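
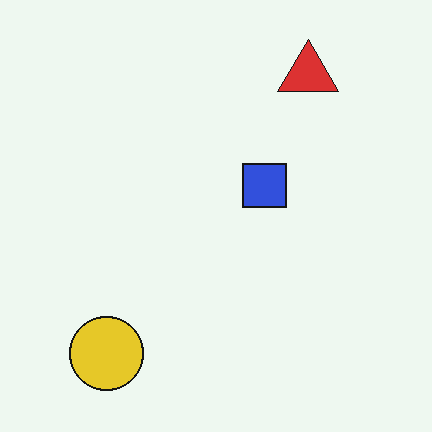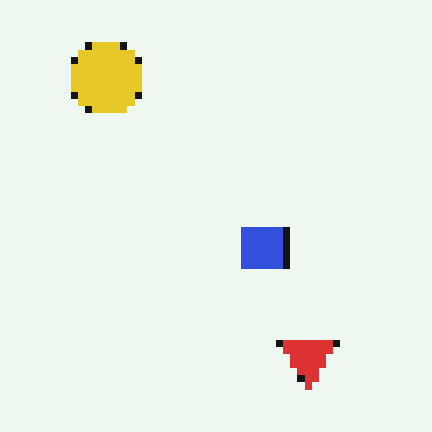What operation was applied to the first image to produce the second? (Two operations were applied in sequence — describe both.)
The second image is the first flipped vertically (top ↔ bottom), then moderately pixelated.

The red triangle is in the top-right of the first image and the bottom-right of the second — shapes on opposite sides of the horizontal midline have swapped in a mirror flip. Shapes are reduced to large square blocks; fine edges and outlines are lost — a downscale-then-upscale (mosaic) effect.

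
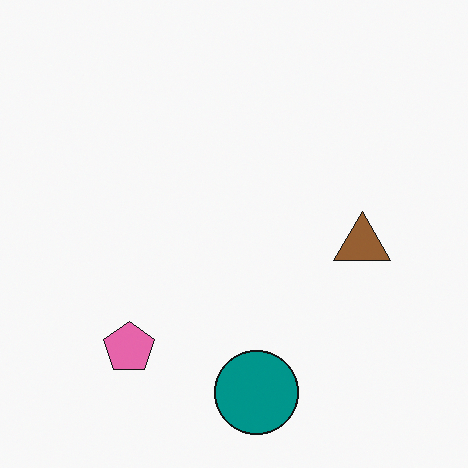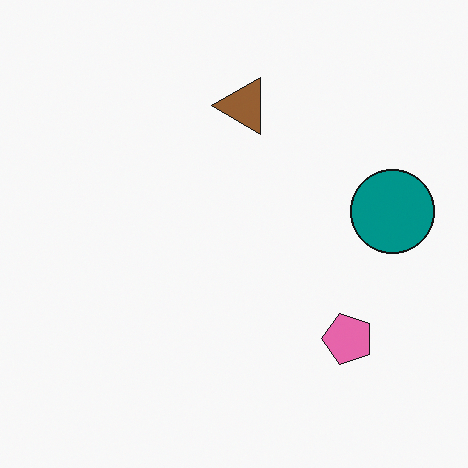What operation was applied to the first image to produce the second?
It was rotated 90° counter-clockwise.

The teal circle sits in the bottom of the first image and the right of the second — consistent with a whole-image 90° counter-clockwise rotation.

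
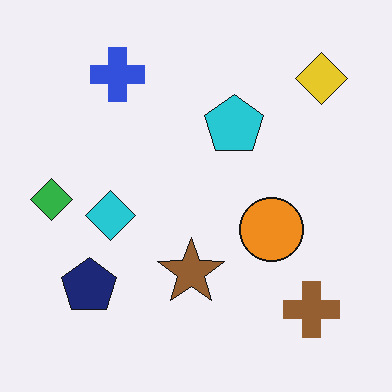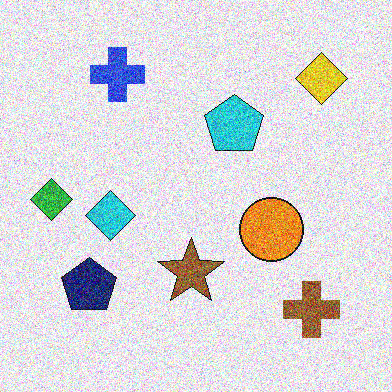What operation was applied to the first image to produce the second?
The image was degraded with strong gaussian noise.

Random speckle covers the whole image, including the flat background.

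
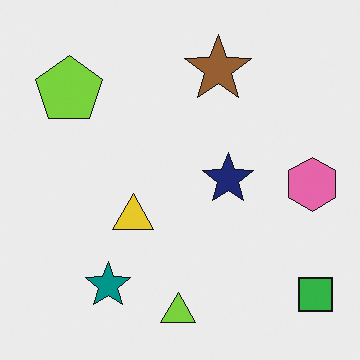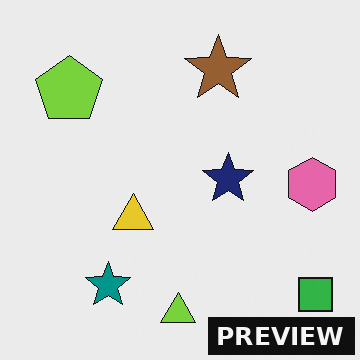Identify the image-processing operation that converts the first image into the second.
This is the original image watermarked with the text "PREVIEW" in the lower-right corner.

A dark label reading "PREVIEW" appears in the lower-right corner.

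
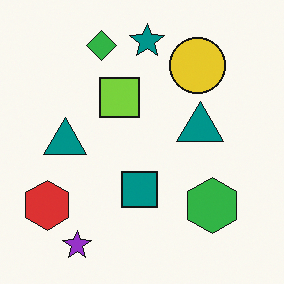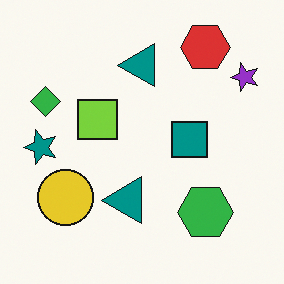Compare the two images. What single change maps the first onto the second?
Transposed (reflected across the top-left ↔ bottom-right diagonal).

Shapes have swapped their row and column positions — what was in the top-right is now in the bottom-left — a diagonal reflection.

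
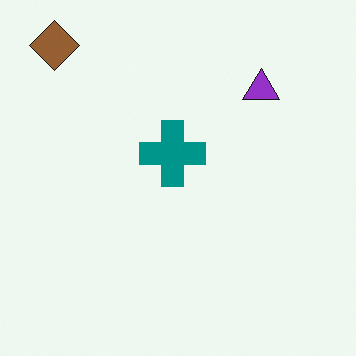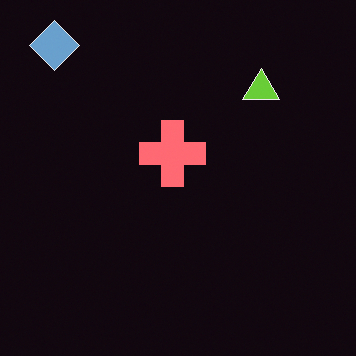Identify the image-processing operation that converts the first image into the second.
This is the original image color-inverted (negative).

The light background has become dark and every shape's color is its complement — a photographic negative.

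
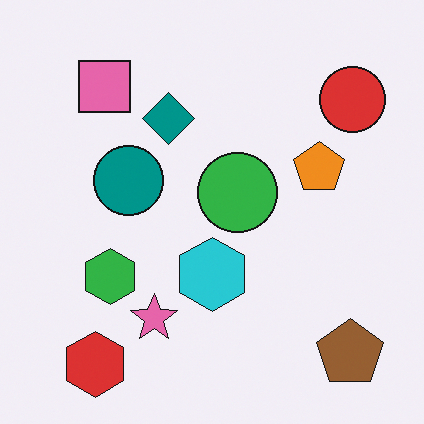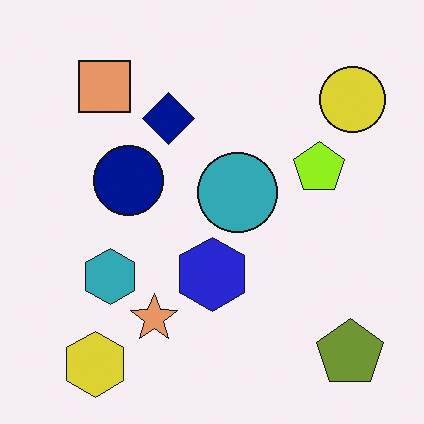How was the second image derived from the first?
This is the original image hue-shifted by a small amount.

Every shape's color has rotated by the same amount around the hue wheel — a uniform hue shift.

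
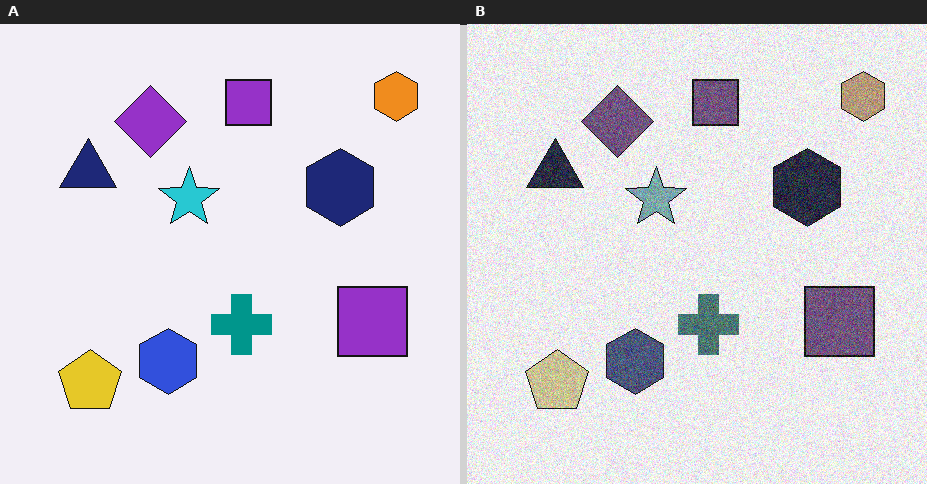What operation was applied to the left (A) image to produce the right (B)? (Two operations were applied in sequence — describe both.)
It was heavily desaturated, then degraded with visible gaussian noise.

All colors are more muted and greyish — a global saturation change. Random speckle covers the whole image, including the flat background.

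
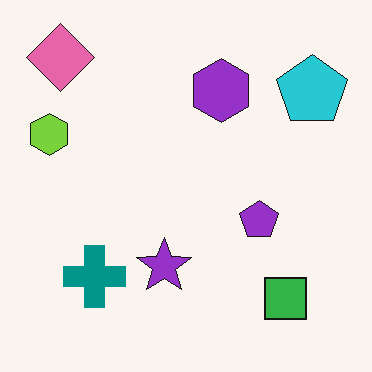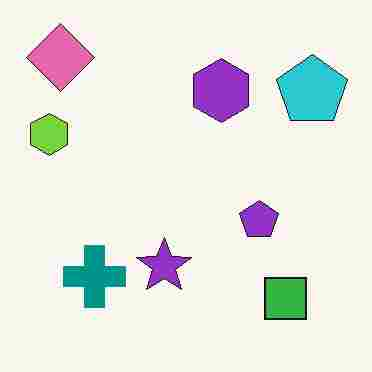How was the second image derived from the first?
The second image is the first heavily JPEG-compressed with obvious blocking artifacts.

Blocky 8×8 compression artifacts appear around shape edges and the flat background shows ringing — characteristic JPEG degradation.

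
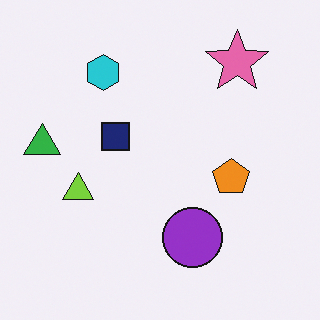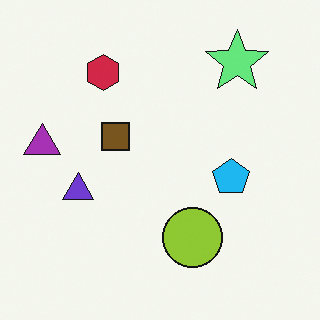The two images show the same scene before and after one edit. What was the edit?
The second image is the first hue-shifted by a large amount.

Every shape's color has rotated by the same amount around the hue wheel — a uniform hue shift.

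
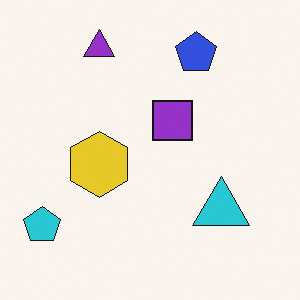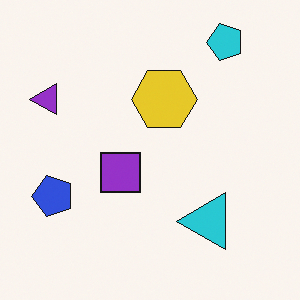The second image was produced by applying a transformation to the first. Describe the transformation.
The second image is the first transposed (reflected across the top-left ↔ bottom-right diagonal).

Shapes have swapped their row and column positions — what was in the top-right is now in the bottom-left — a diagonal reflection.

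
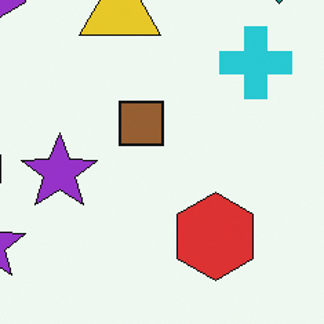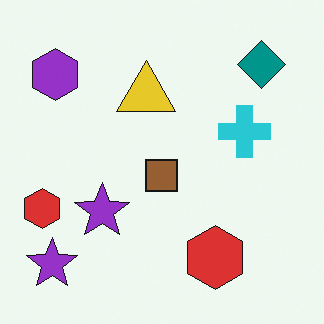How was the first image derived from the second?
The image was cropped to a modestly smaller region and rescaled.

The visible shapes are larger and the field of view is narrower; shapes near the original edges may be partly or wholly outside the frame — a crop-and-rescale.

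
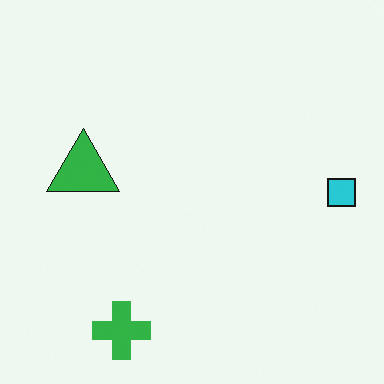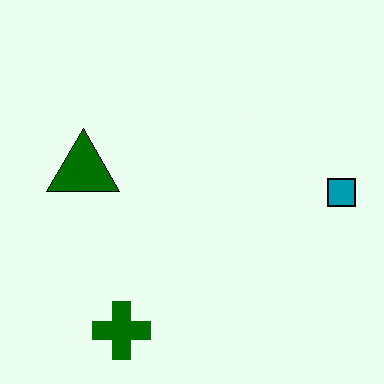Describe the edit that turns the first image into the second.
The second image is the first boosted in contrast.

Tones are pushed away from mid-grey across the whole image — a global contrast change.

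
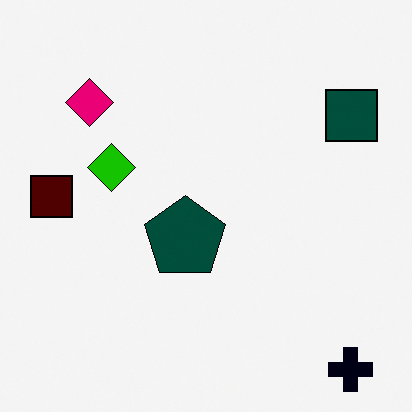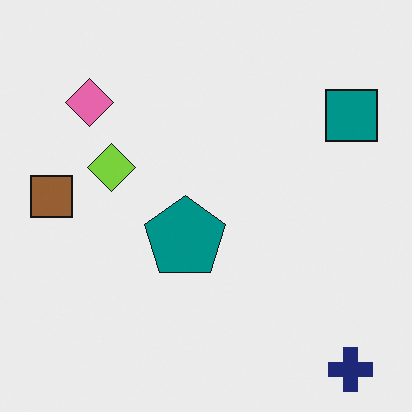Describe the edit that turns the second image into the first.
The transformation is: boosted in contrast.

Tones are pushed away from mid-grey across the whole image — a global contrast change.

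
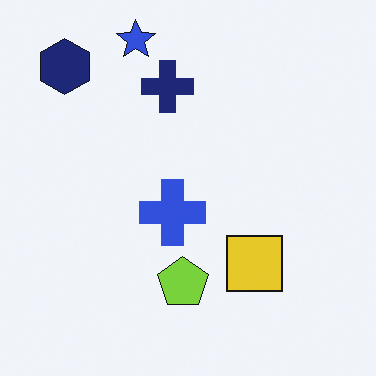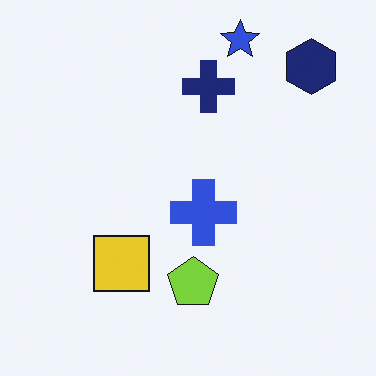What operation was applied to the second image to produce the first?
This is the original image flipped horizontally (left ↔ right).

The navy hexagon is in the top-right of the second image and the top-left of the first — shapes on opposite sides of the vertical midline have swapped in a mirror flip.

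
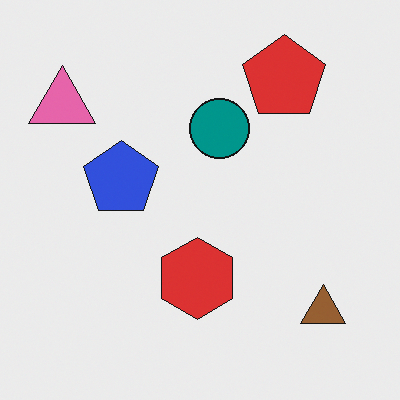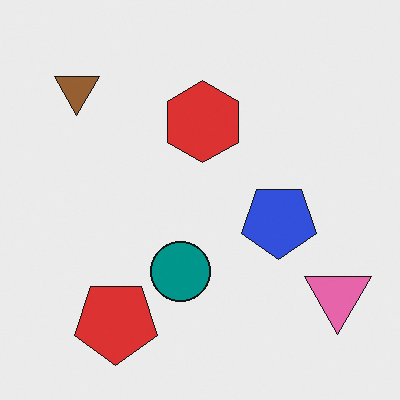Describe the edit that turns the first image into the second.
The second image is the first rotated 180°.

The pink triangle sits in the top-left of the first image and the bottom-right of the second — consistent with a whole-image 180° rotation.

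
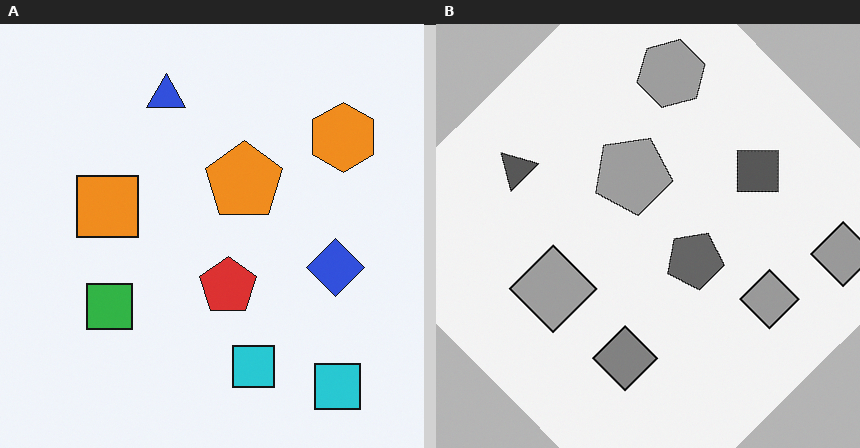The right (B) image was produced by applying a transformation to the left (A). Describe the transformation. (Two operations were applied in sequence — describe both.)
This is the original image converted to grayscale, then rotated counter-clockwise by a large amount — several tens of degrees.

All color is removed — every shape is now a shade of grey. Every shape is tilted by the same angle and the image corners show triangular fill wedges — a whole-image rotation by a non-right angle.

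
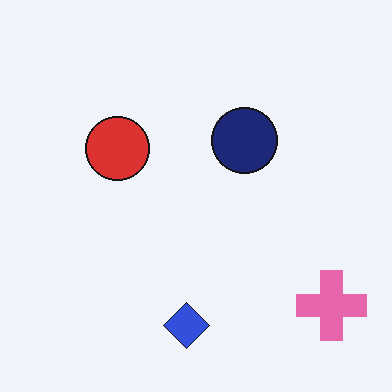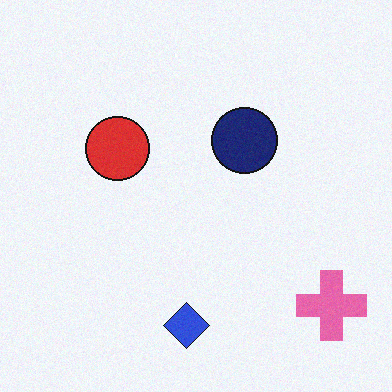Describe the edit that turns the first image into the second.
This is the original image degraded with a light layer of grain.

Random speckle covers the whole image, including the flat background.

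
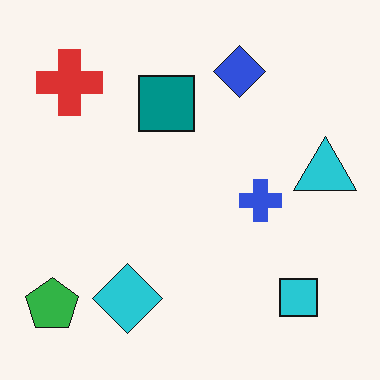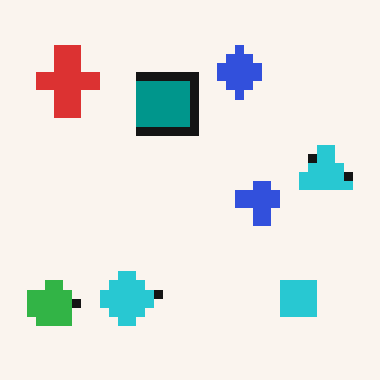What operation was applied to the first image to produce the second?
The image was heavily pixelated into large blocks.

Shapes are reduced to large square blocks; fine edges and outlines are lost — a downscale-then-upscale (mosaic) effect.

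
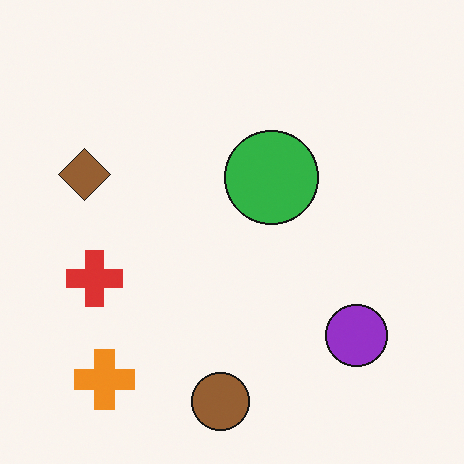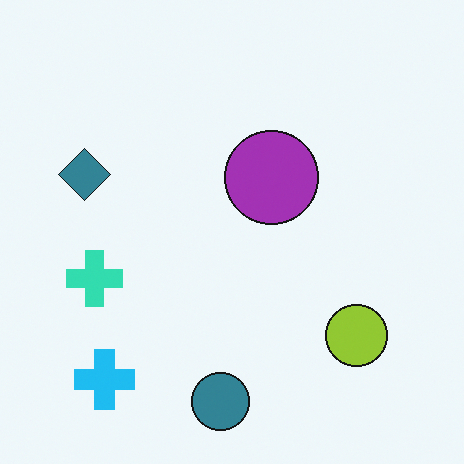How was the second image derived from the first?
This is the original image hue-shifted by a large amount.

Every shape's color has rotated by the same amount around the hue wheel — a uniform hue shift.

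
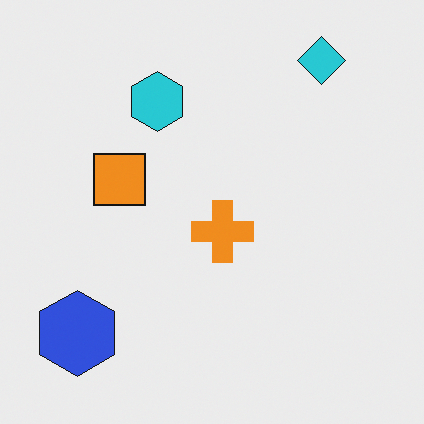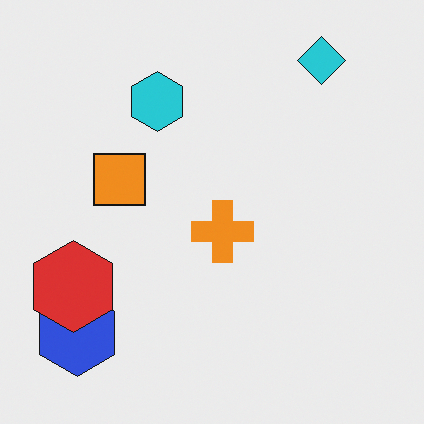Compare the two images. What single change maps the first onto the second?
This is the original image overlaid with an additional red hexagon.

A red hexagon appears in the second image that is absent from the first.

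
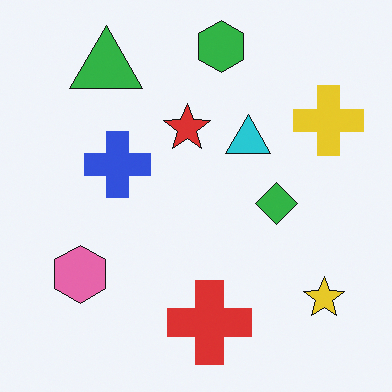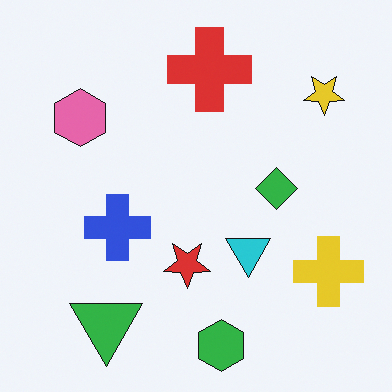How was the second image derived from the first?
The transformation is: flipped vertically (top ↔ bottom).

The green hexagon is in the top of the first image and the bottom of the second — shapes on opposite sides of the horizontal midline have swapped in a mirror flip.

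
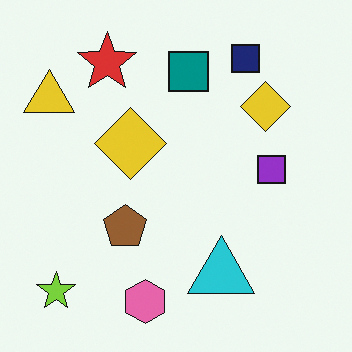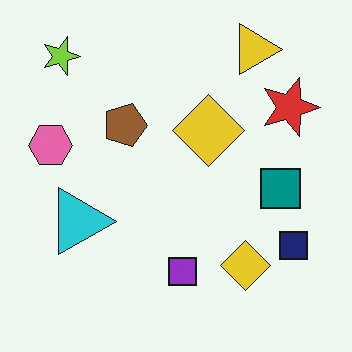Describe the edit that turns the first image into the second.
It was rotated 90° clockwise.

The lime star sits in the bottom-left of the first image and the top-left of the second — consistent with a whole-image 90° clockwise rotation.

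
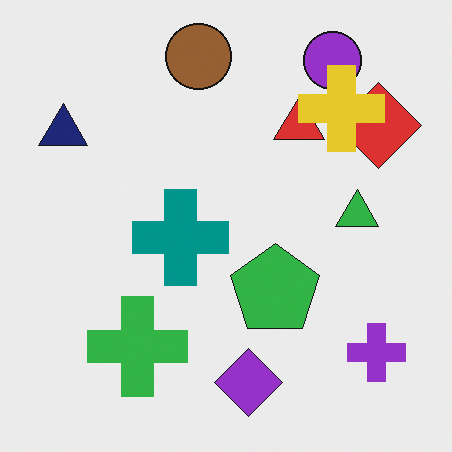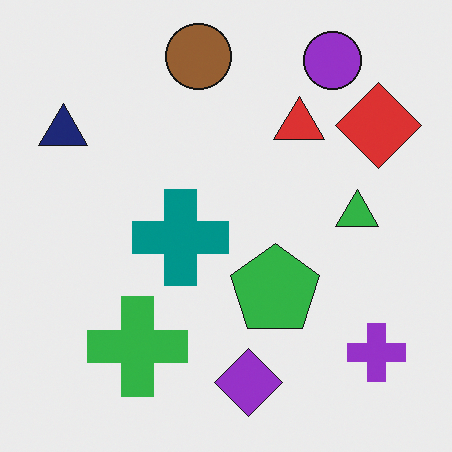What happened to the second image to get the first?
Overlaid with an additional yellow cross.

A yellow cross appears in the first image that is absent from the second.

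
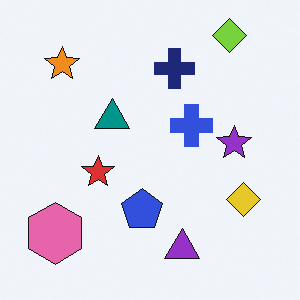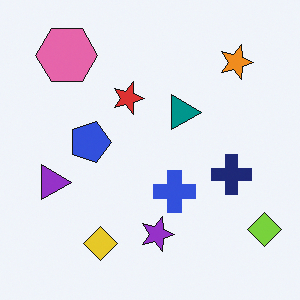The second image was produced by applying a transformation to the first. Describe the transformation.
This is the original image rotated 90° clockwise.

The lime diamond sits in the top-right of the first image and the bottom-right of the second — consistent with a whole-image 90° clockwise rotation.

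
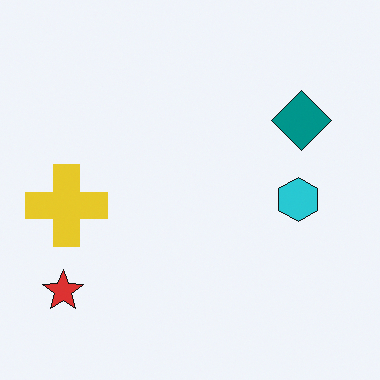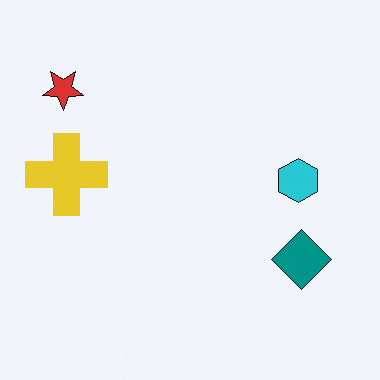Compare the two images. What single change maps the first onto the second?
The image was flipped vertically (top ↔ bottom).

The red star is in the bottom-left of the first image and the top-left of the second — shapes on opposite sides of the horizontal midline have swapped in a mirror flip.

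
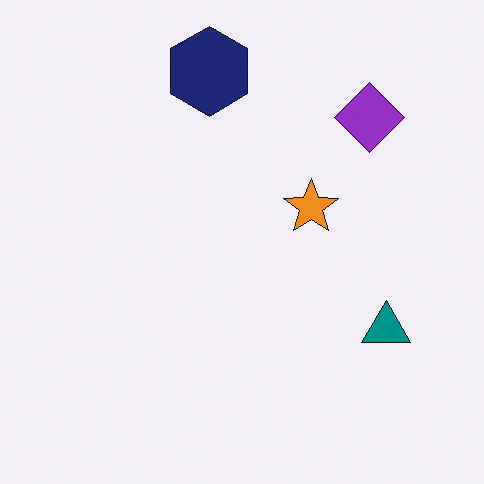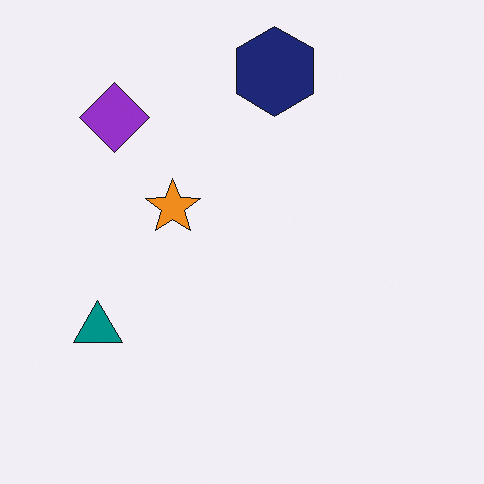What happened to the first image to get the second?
The second image is the first flipped horizontally (left ↔ right).

The teal triangle is in the bottom-right of the first image and the bottom-left of the second — shapes on opposite sides of the vertical midline have swapped in a mirror flip.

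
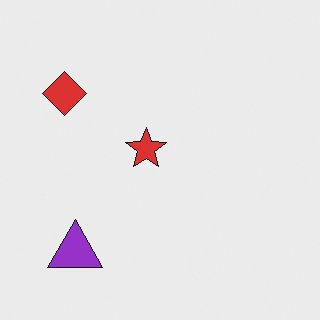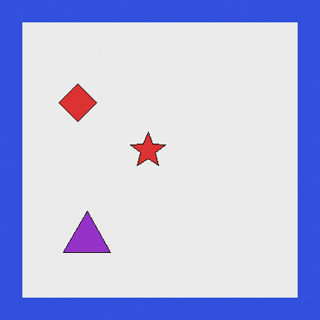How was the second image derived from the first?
The second image is the first framed with a blue border.

A solid blue frame runs around the edge of the second image, with the content slightly shrunk inside it.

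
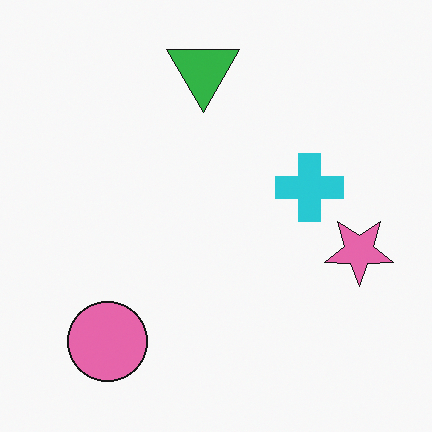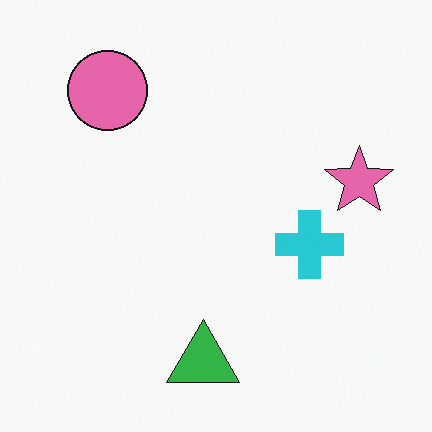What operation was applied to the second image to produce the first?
Flipped vertically (top ↔ bottom).

The green triangle is in the bottom of the second image and the top of the first — shapes on opposite sides of the horizontal midline have swapped in a mirror flip.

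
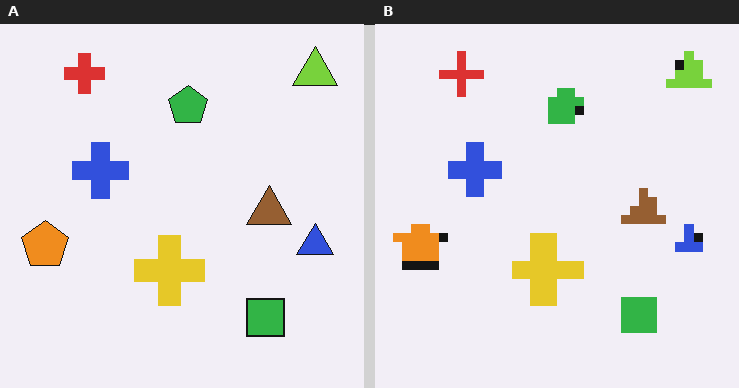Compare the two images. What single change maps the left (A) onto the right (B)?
The right (B) image is the left (A) coarsely pixelated.

Shapes are reduced to large square blocks; fine edges and outlines are lost — a downscale-then-upscale (mosaic) effect.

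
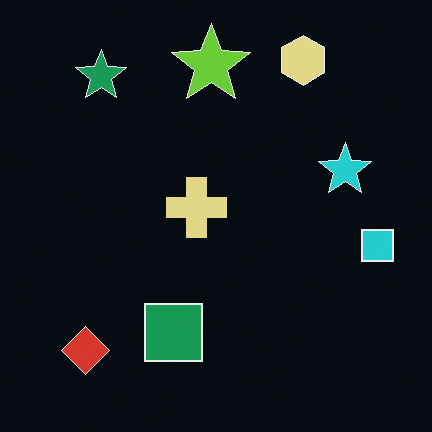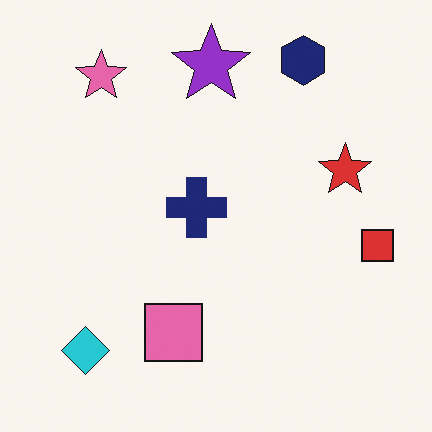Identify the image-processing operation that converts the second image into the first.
The image was color-inverted (negative).

The light background has become dark and every shape's color is its complement — a photographic negative.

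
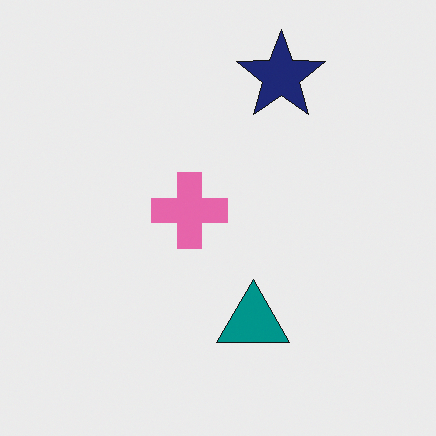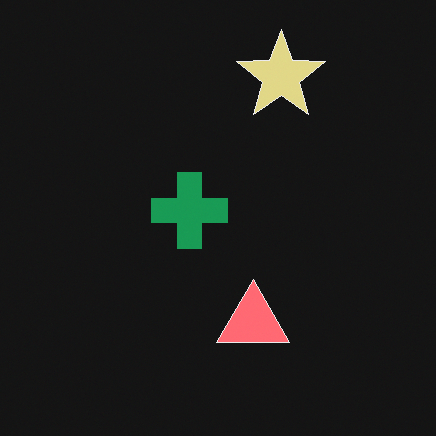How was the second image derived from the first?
The transformation is: color-inverted (negative).

The light background has become dark and every shape's color is its complement — a photographic negative.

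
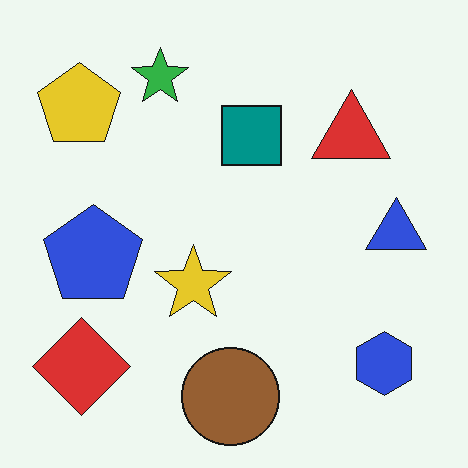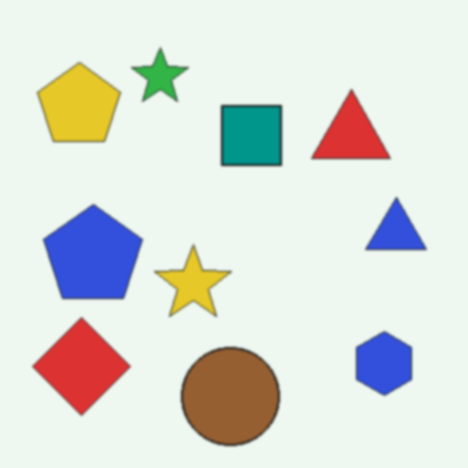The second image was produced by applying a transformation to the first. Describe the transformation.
Lightly blurred.

Shape edges and outlines are uniformly softened across the whole image.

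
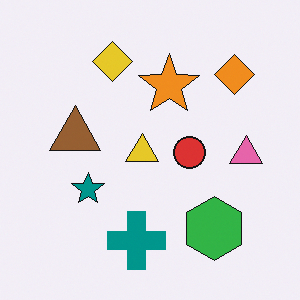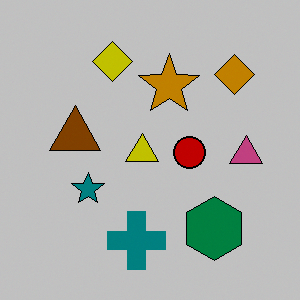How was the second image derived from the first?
The transformation is: aggressively posterized.

Each flat color has snapped to a coarser quantized level — most visibly, the near-white background has dropped to a flat grey.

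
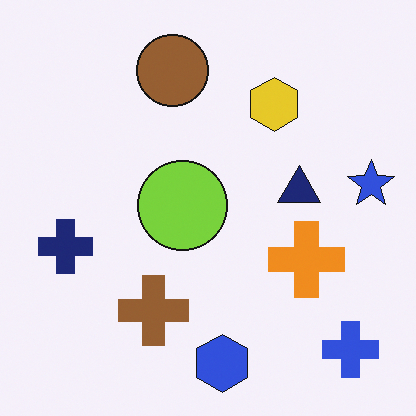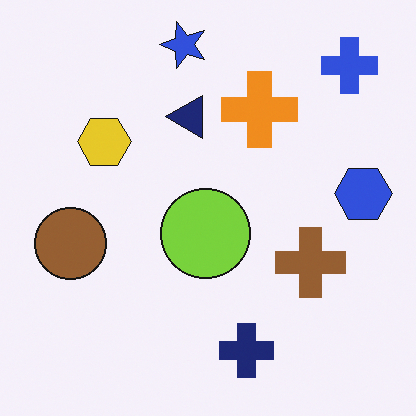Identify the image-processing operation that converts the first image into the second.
It was rotated 90° counter-clockwise.

The blue cross sits in the bottom-right of the first image and the top-right of the second — consistent with a whole-image 90° counter-clockwise rotation.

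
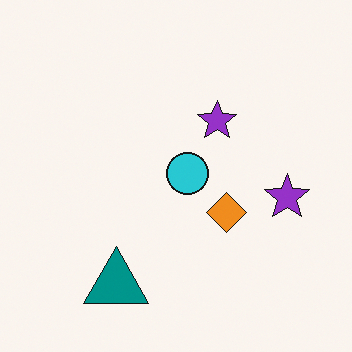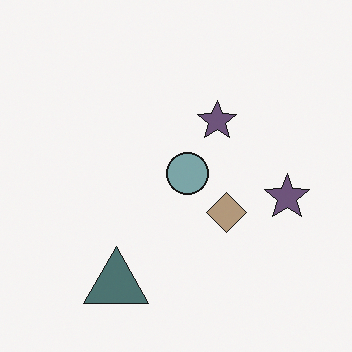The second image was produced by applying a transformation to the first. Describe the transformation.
This is the original image made much more muted (saturation change).

All colors are more muted and greyish — a global saturation change.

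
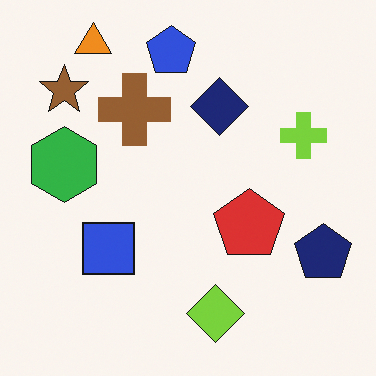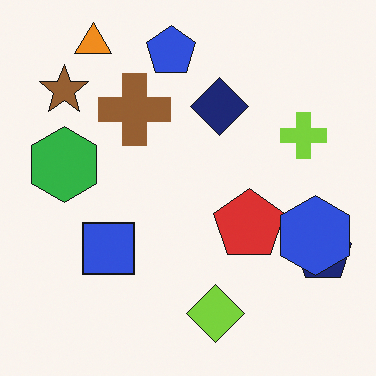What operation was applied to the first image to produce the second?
The image was overlaid with an additional blue hexagon.

A blue hexagon appears in the second image that is absent from the first.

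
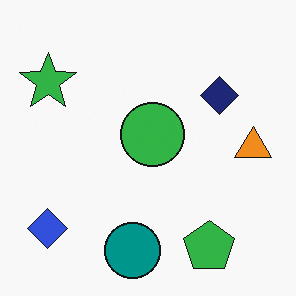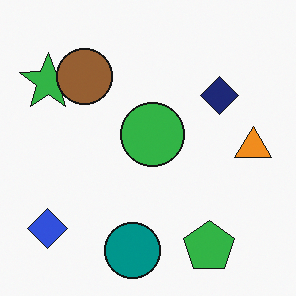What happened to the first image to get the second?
This is the original image overlaid with an additional brown circle.

A brown circle appears in the second image that is absent from the first.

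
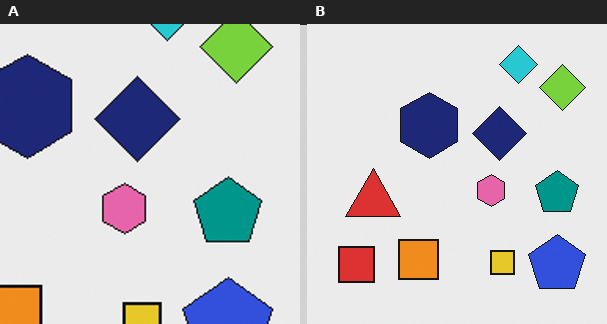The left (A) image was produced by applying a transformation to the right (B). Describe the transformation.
It was cropped slightly and scaled back up.

The visible shapes are larger and the field of view is narrower; shapes near the original edges may be partly or wholly outside the frame — a crop-and-rescale.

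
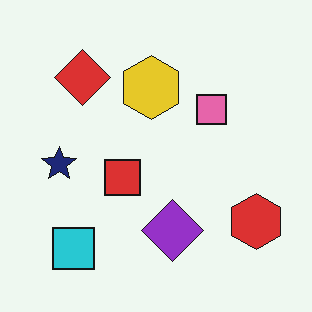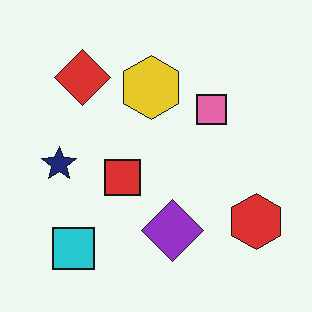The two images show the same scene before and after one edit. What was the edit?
The second image is the first given moderate JPEG compression.

Blocky 8×8 compression artifacts appear around shape edges and the flat background shows ringing — characteristic JPEG degradation.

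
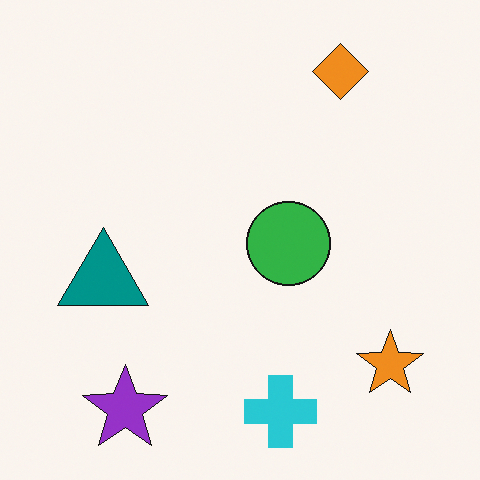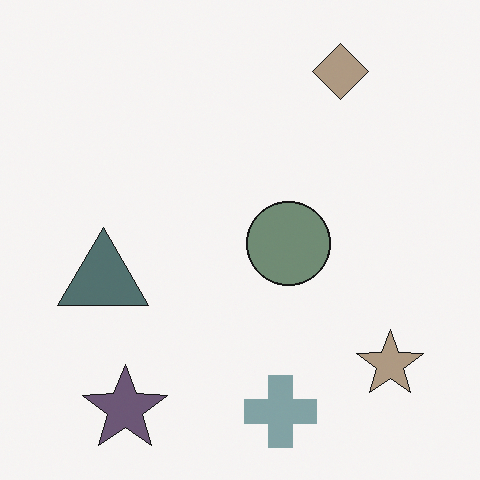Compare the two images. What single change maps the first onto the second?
It was heavily desaturated.

All colors are more muted and greyish — a global saturation change.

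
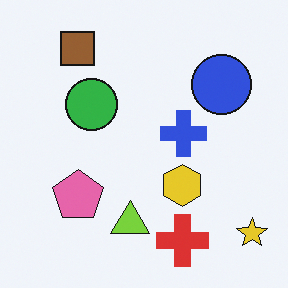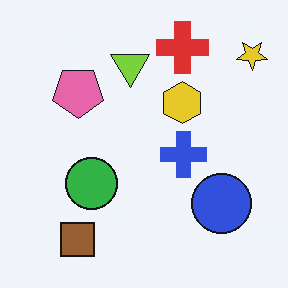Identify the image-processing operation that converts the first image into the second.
Flipped vertically (top ↔ bottom).

The brown square is in the top-left of the first image and the bottom-left of the second — shapes on opposite sides of the horizontal midline have swapped in a mirror flip.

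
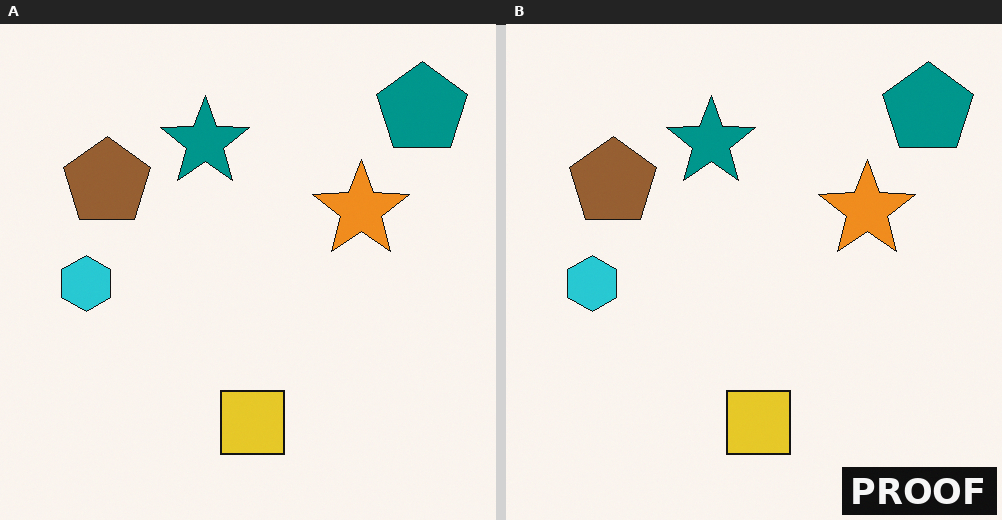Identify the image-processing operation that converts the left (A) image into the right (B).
It was watermarked with the text "PROOF" in the lower-right corner.

A dark label reading "PROOF" appears in the lower-right corner.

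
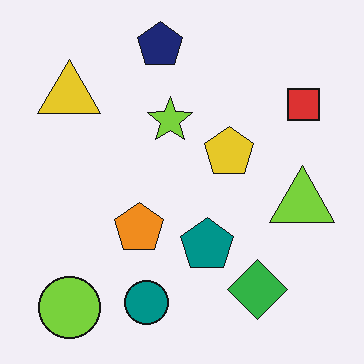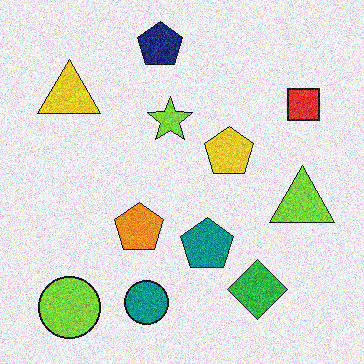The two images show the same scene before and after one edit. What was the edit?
It was degraded with visible gaussian noise.

Random speckle covers the whole image, including the flat background.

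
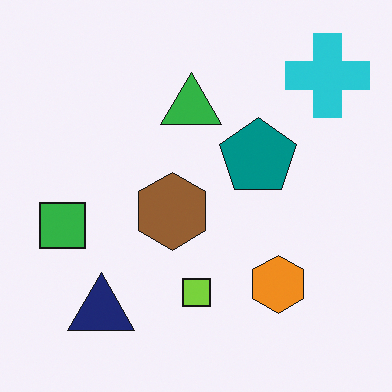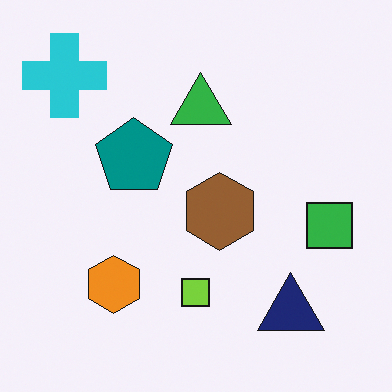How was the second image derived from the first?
It was flipped horizontally (left ↔ right).

The green square is in the left of the first image and the right of the second — shapes on opposite sides of the vertical midline have swapped in a mirror flip.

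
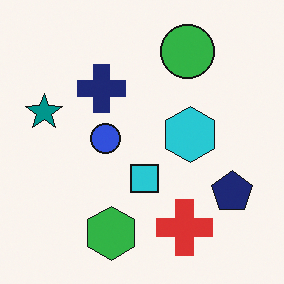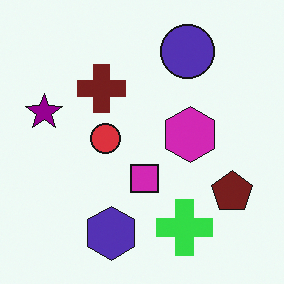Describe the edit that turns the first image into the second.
This is the original image hue-shifted noticeably.

Every shape's color has rotated by the same amount around the hue wheel — a uniform hue shift.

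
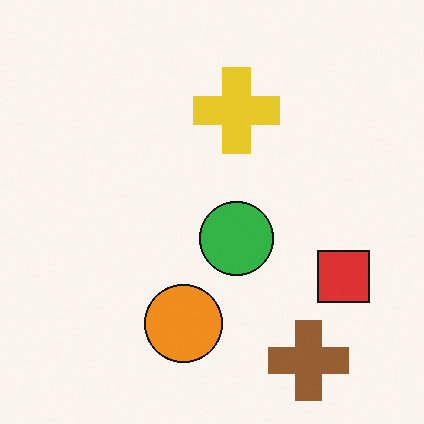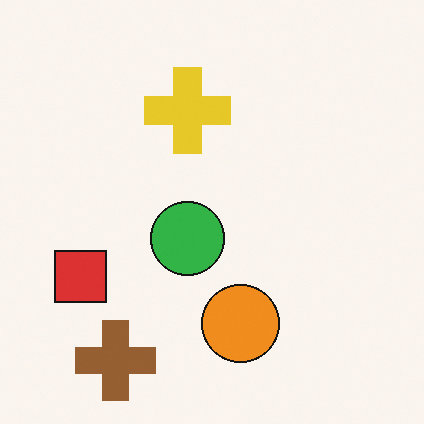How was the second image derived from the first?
The image was flipped horizontally (left ↔ right).

The red square is in the right of the first image and the left of the second — shapes on opposite sides of the vertical midline have swapped in a mirror flip.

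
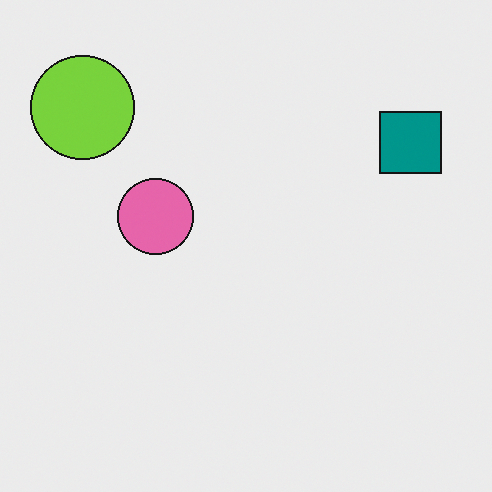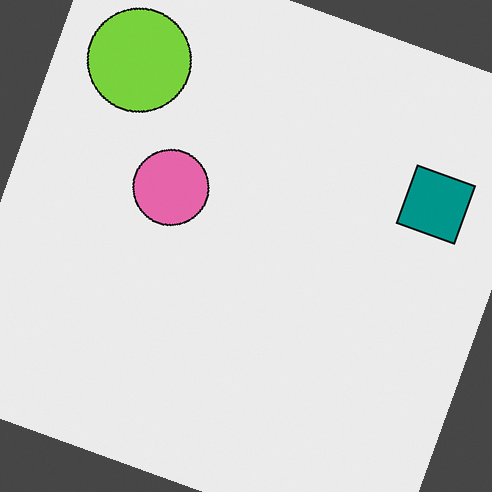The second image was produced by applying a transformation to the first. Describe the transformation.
Rotated clockwise by a moderate amount.

Every shape is tilted by the same angle and the image corners show triangular fill wedges — a whole-image rotation by a non-right angle.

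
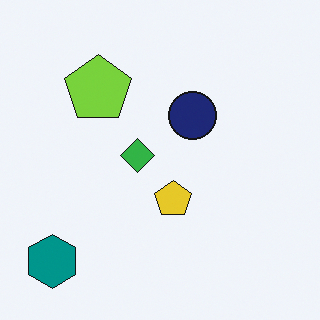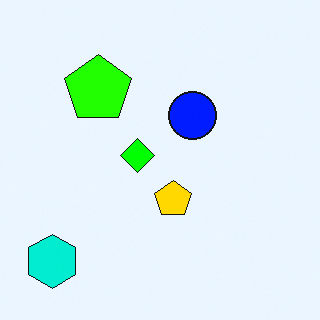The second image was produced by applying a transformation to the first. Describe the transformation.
The transformation is: heavily oversaturated.

All colors are more vivid — a global saturation change.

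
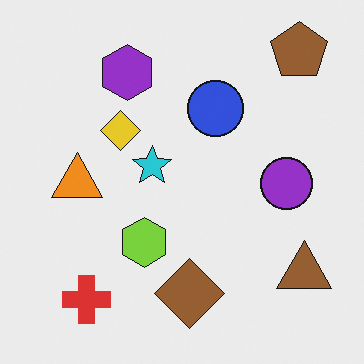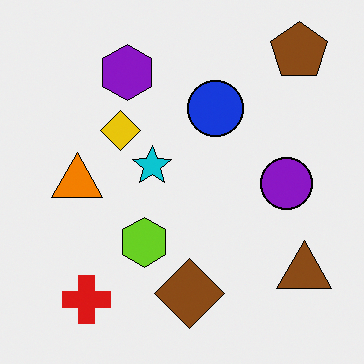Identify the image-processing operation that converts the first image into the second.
This is the original image given slightly increased contrast.

Tones are pushed away from mid-grey across the whole image — a global contrast change.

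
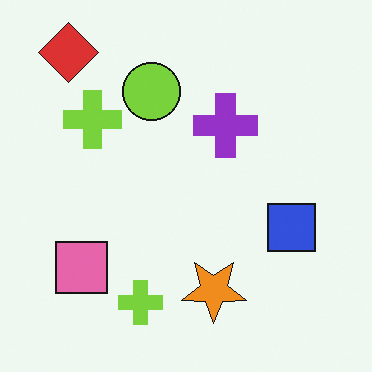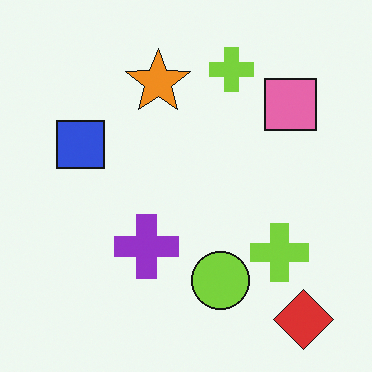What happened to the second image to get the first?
The transformation is: rotated 180°.

The red diamond sits in the bottom-right of the second image and the top-left of the first — consistent with a whole-image 180° rotation.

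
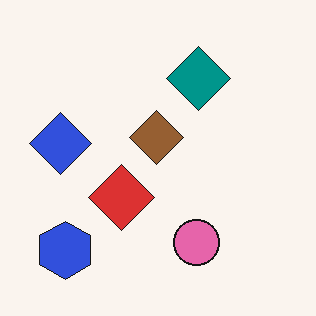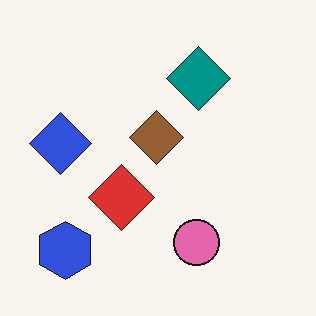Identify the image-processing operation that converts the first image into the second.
The second image is the first JPEG-compressed with visible artifacts.

Blocky 8×8 compression artifacts appear around shape edges and the flat background shows ringing — characteristic JPEG degradation.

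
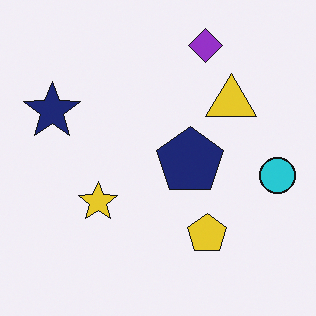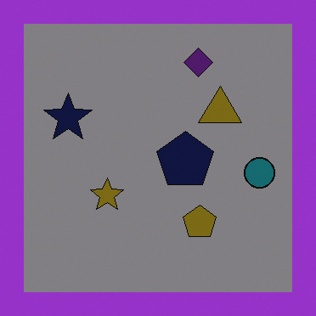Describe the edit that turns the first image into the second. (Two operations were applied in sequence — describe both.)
The image was noticeably darkened, then framed with a purple border.

Every pixel — background and shapes alike — is uniformly darkened. A solid purple frame runs around the edge of the second image, with the content slightly shrunk inside it.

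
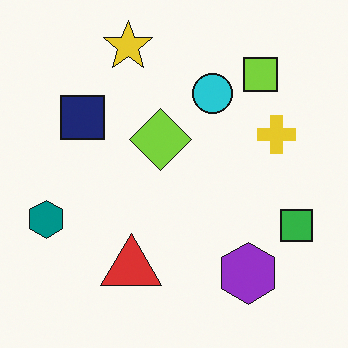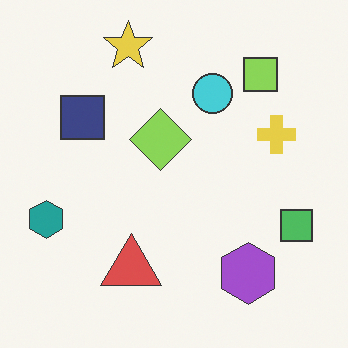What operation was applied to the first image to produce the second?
The second image is the first given slightly reduced contrast.

Tones are pushed toward mid-grey across the whole image — a global contrast change.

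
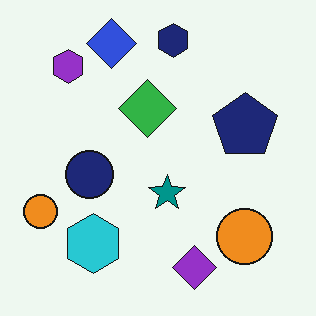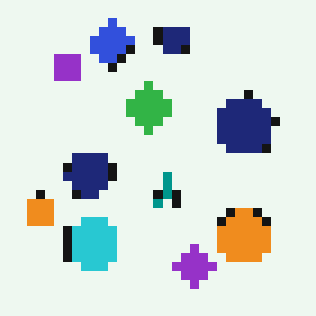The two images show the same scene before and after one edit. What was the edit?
The image was heavily pixelated into large blocks.

Shapes are reduced to large square blocks; fine edges and outlines are lost — a downscale-then-upscale (mosaic) effect.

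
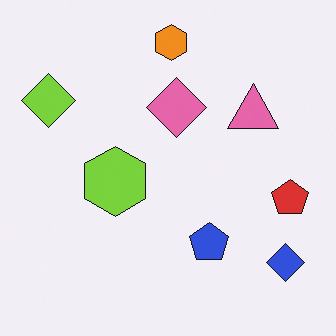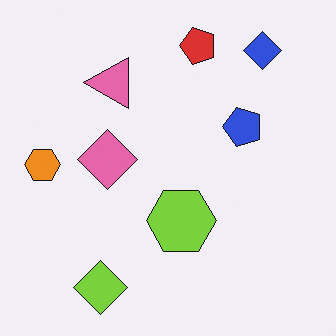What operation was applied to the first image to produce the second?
The image was rotated 90° counter-clockwise.

The blue diamond sits in the bottom-right of the first image and the top-right of the second — consistent with a whole-image 90° counter-clockwise rotation.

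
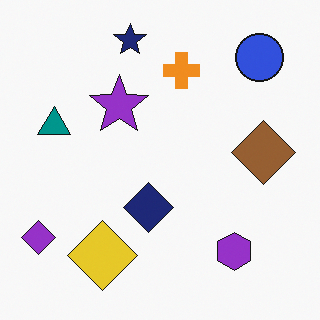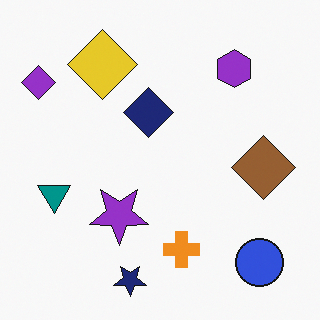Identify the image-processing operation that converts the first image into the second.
This is the original image flipped vertically (top ↔ bottom).

The navy star is in the top of the first image and the bottom of the second — shapes on opposite sides of the horizontal midline have swapped in a mirror flip.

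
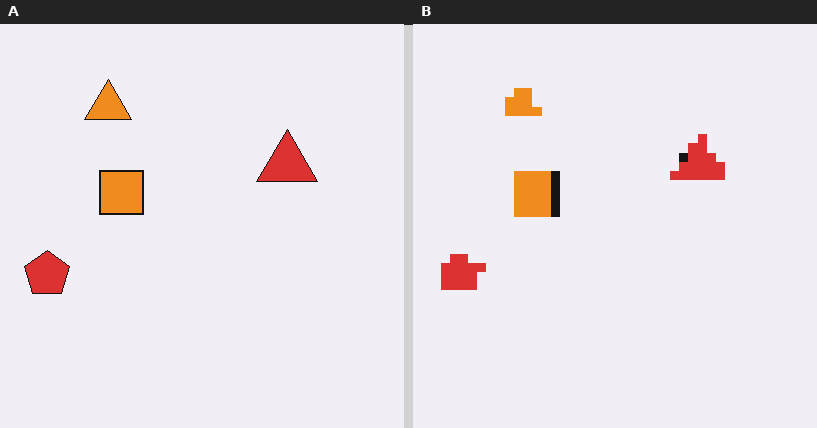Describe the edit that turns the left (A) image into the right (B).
This is the original image coarsely pixelated.

Shapes are reduced to large square blocks; fine edges and outlines are lost — a downscale-then-upscale (mosaic) effect.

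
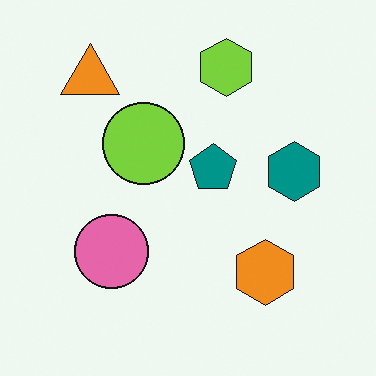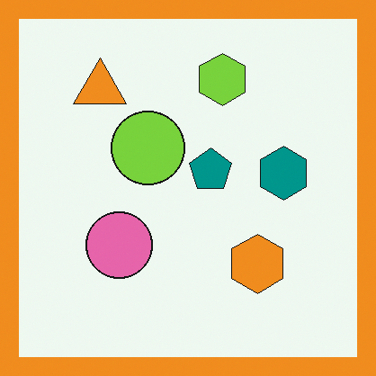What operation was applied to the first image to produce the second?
It was framed with a orange border.

A solid orange frame runs around the edge of the second image, with the content slightly shrunk inside it.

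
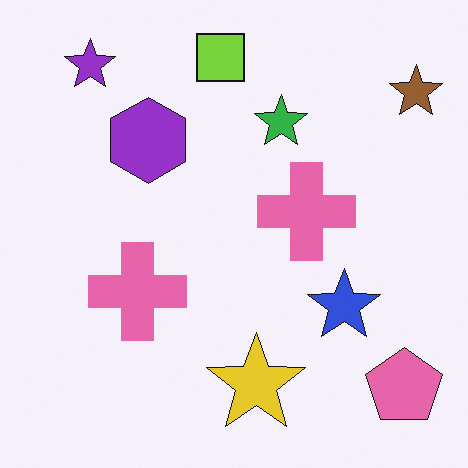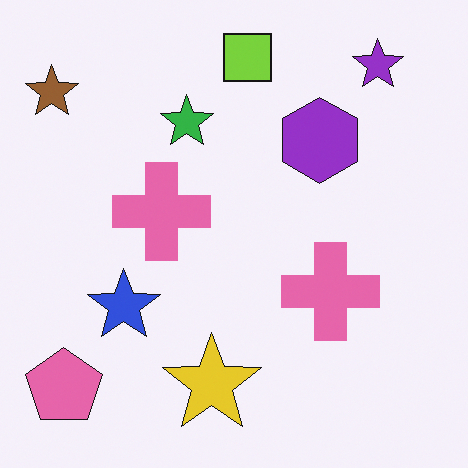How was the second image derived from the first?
The image was flipped horizontally (left ↔ right).

The brown star is in the top-right of the first image and the top-left of the second — shapes on opposite sides of the vertical midline have swapped in a mirror flip.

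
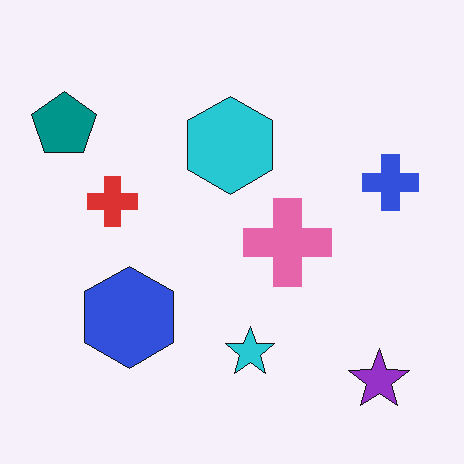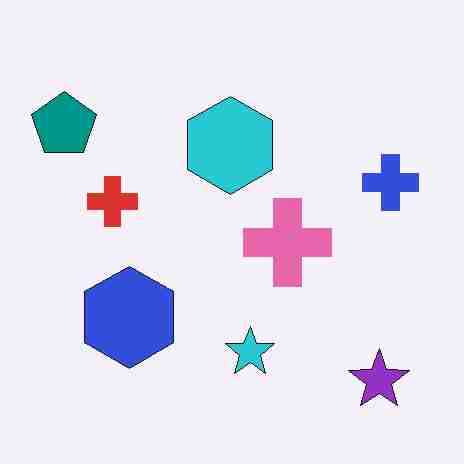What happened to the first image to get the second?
This is the original image heavily JPEG-compressed with obvious blocking artifacts.

Blocky 8×8 compression artifacts appear around shape edges and the flat background shows ringing — characteristic JPEG degradation.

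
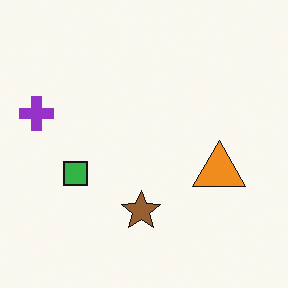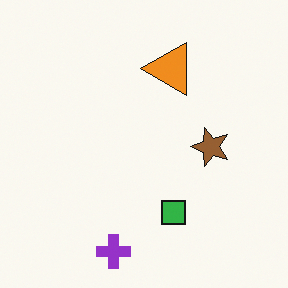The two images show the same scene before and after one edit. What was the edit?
It was rotated 90° counter-clockwise.

The purple cross sits in the left of the first image and the bottom of the second — consistent with a whole-image 90° counter-clockwise rotation.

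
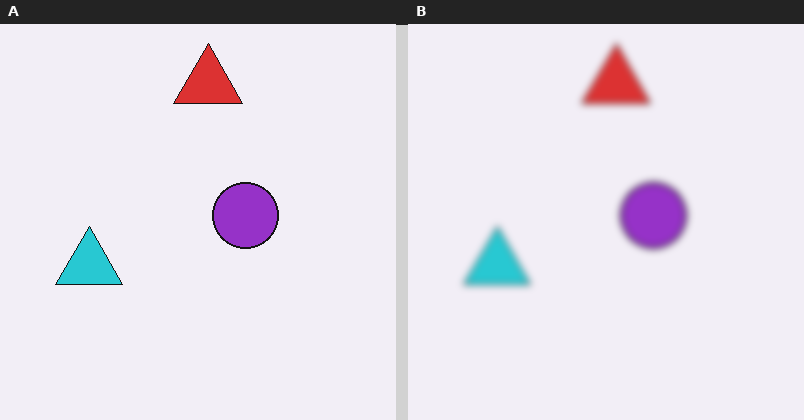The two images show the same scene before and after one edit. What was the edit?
The image was noticeably gaussian-blurred.

Shape edges and outlines are uniformly softened across the whole image.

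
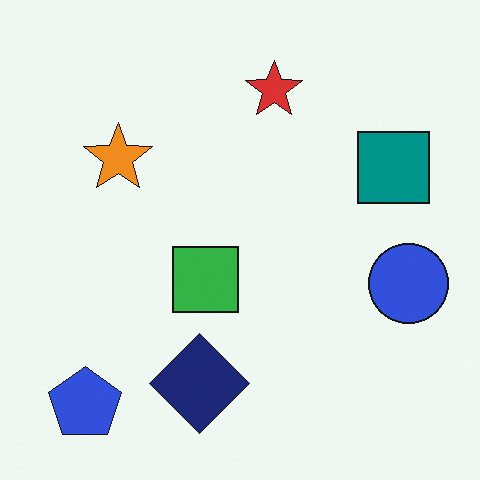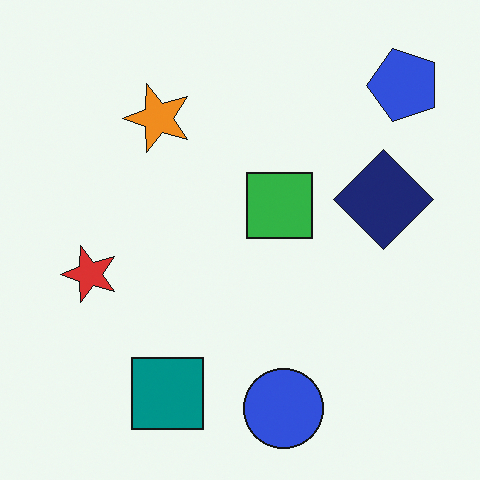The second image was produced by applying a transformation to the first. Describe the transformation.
This is the original image transposed (reflected across the top-left ↔ bottom-right diagonal).

Shapes have swapped their row and column positions — what was in the top-right is now in the bottom-left — a diagonal reflection.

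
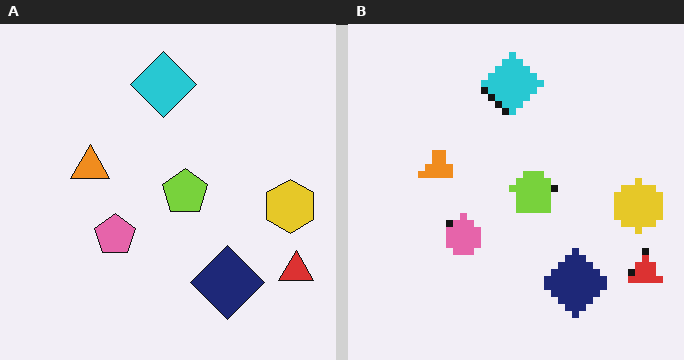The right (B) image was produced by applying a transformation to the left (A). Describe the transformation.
This is the original image pixelated into visible square blocks.

Shapes are reduced to large square blocks; fine edges and outlines are lost — a downscale-then-upscale (mosaic) effect.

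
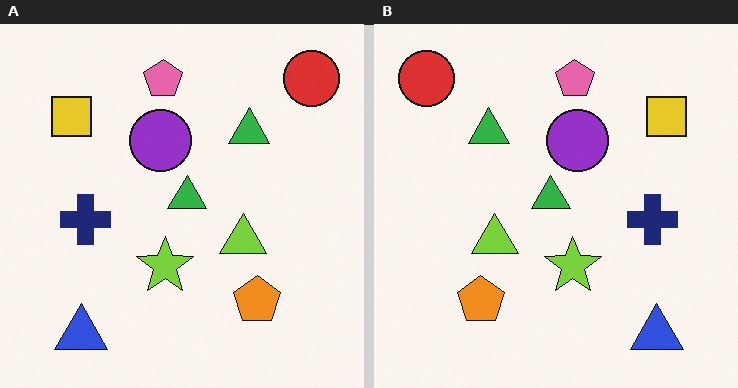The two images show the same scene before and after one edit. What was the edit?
The transformation is: flipped horizontally (left ↔ right).

The red circle is in the top-right of the left (A) image and the top-left of the right (B) — shapes on opposite sides of the vertical midline have swapped in a mirror flip.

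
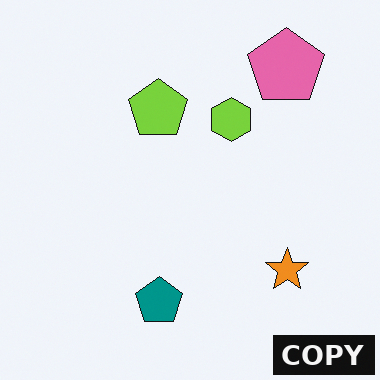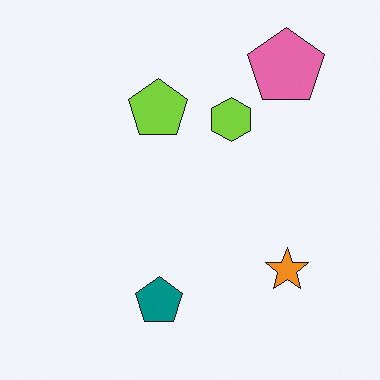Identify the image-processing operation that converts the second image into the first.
Watermarked with the text "COPY" in the lower-right corner.

A dark label reading "COPY" appears in the lower-right corner.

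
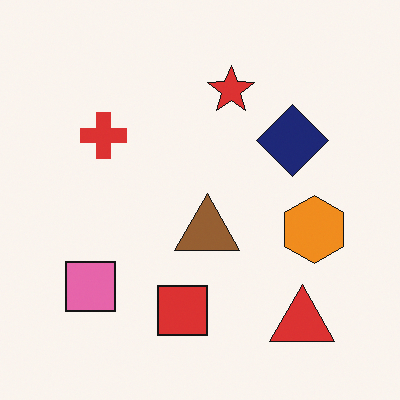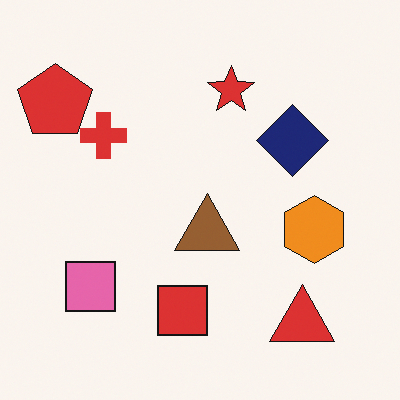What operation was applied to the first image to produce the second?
Overlaid with an additional red pentagon.

A red pentagon appears in the second image that is absent from the first.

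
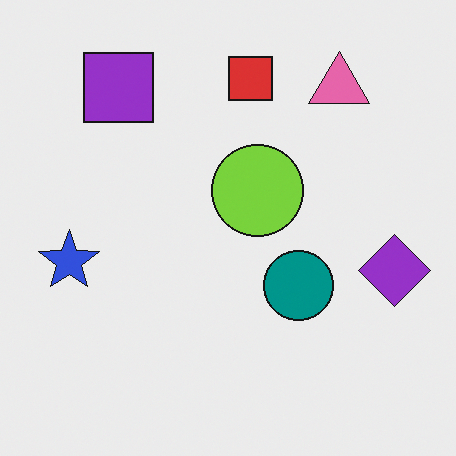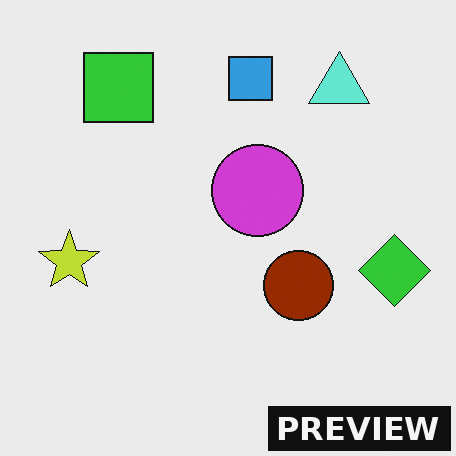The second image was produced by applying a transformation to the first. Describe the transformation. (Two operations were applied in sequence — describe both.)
It was hue-shifted through roughly half the color wheel, then watermarked with the text "PREVIEW" in the lower-right corner.

Every shape's color has rotated by the same amount around the hue wheel — a uniform hue shift. A dark label reading "PREVIEW" appears in the lower-right corner.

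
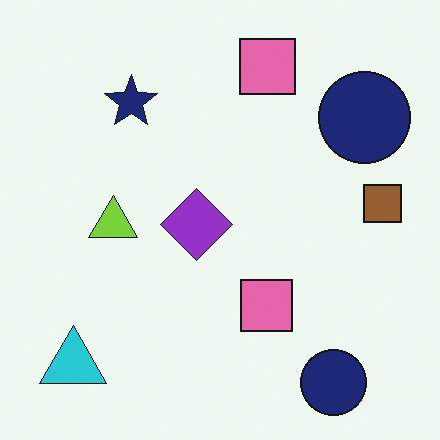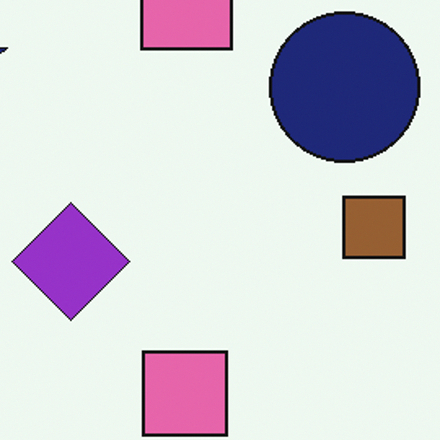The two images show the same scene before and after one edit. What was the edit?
Cropped tightly and scaled back up.

The visible shapes are larger and the field of view is narrower; shapes near the original edges may be partly or wholly outside the frame — a crop-and-rescale.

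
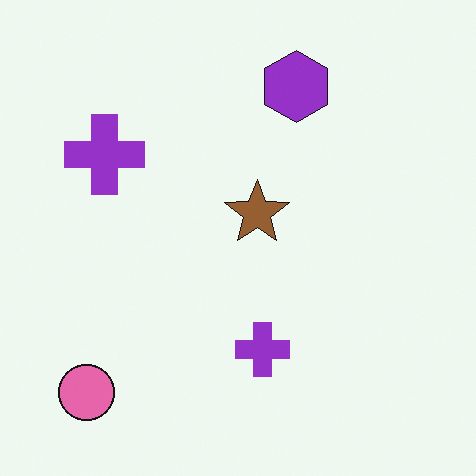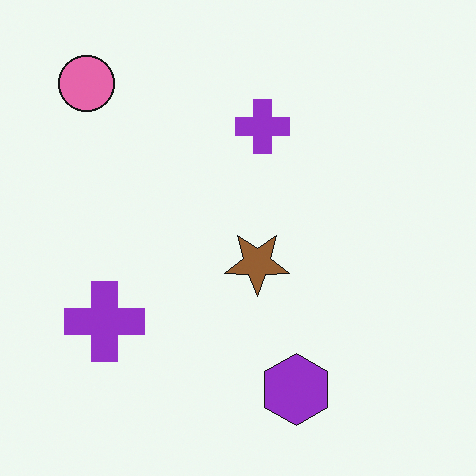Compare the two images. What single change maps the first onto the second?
It was flipped vertically (top ↔ bottom).

The pink circle is in the bottom-left of the first image and the top-left of the second — shapes on opposite sides of the horizontal midline have swapped in a mirror flip.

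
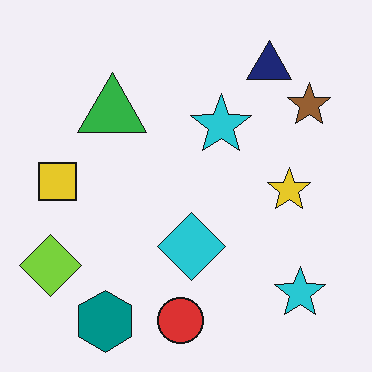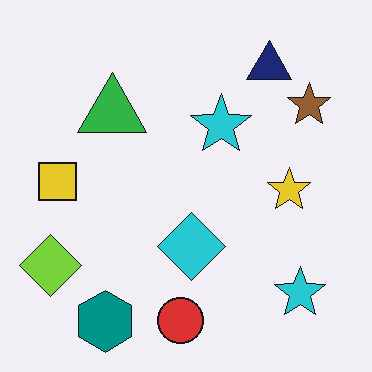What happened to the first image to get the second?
This is the original image given moderate JPEG compression.

Blocky 8×8 compression artifacts appear around shape edges and the flat background shows ringing — characteristic JPEG degradation.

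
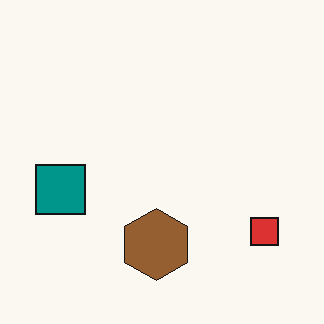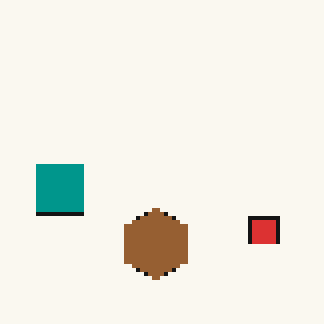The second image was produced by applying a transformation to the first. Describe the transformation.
The second image is the first mildly pixelated.

Shapes are reduced to large square blocks; fine edges and outlines are lost — a downscale-then-upscale (mosaic) effect.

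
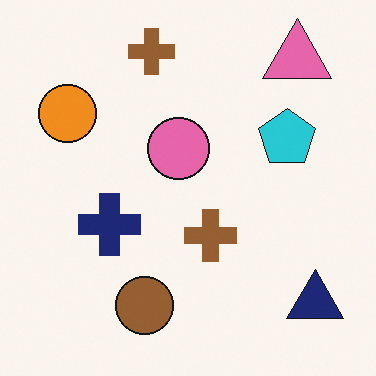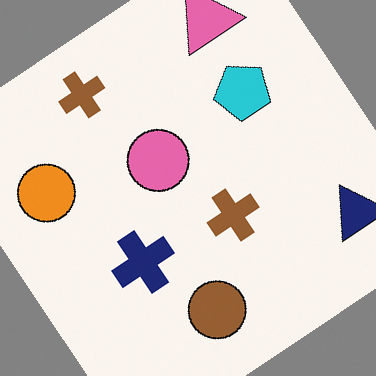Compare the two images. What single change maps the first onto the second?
The image was rotated counter-clockwise by a large amount — several tens of degrees.

Every shape is tilted by the same angle and the image corners show triangular fill wedges — a whole-image rotation by a non-right angle.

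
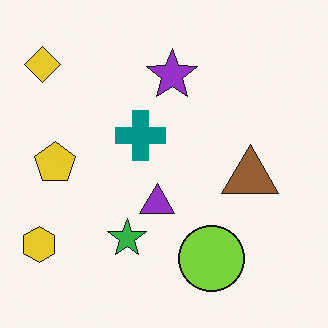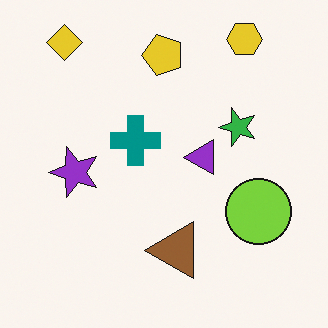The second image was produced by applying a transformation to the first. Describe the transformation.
This is the original image transposed (reflected across the top-left ↔ bottom-right diagonal).

Shapes have swapped their row and column positions — what was in the top-right is now in the bottom-left — a diagonal reflection.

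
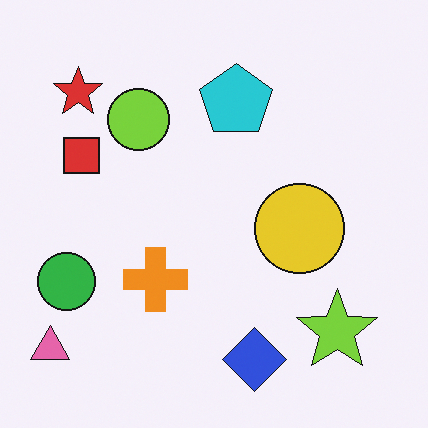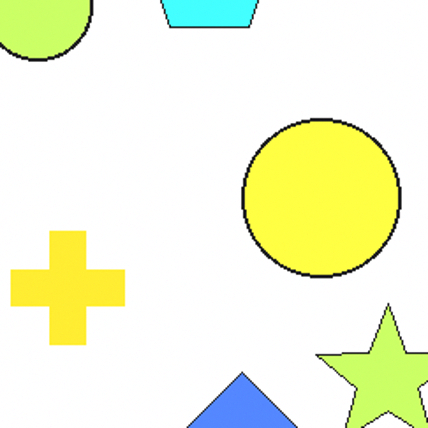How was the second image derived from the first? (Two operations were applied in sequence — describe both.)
The transformation is: noticeably brightened, then cropped tightly and scaled back up.

Every pixel — background and shapes alike — is uniformly brightened. The visible shapes are larger and the field of view is narrower; shapes near the original edges may be partly or wholly outside the frame — a crop-and-rescale.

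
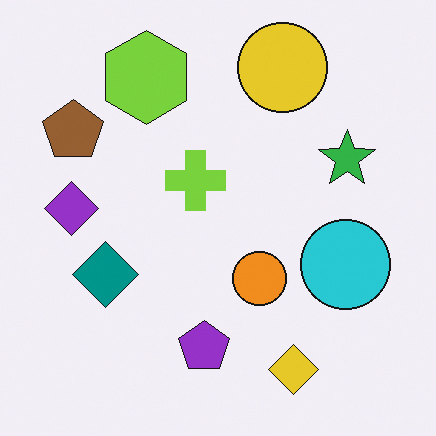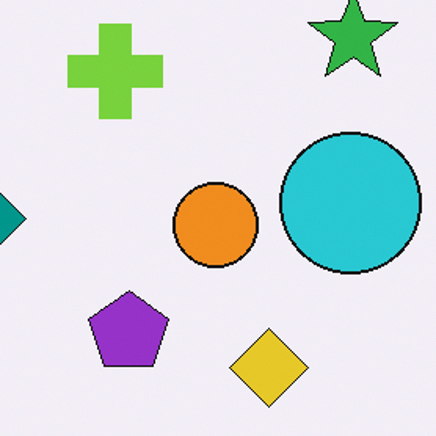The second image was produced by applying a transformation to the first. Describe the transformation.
The image was cropped slightly and scaled back up.

The visible shapes are larger and the field of view is narrower; shapes near the original edges may be partly or wholly outside the frame — a crop-and-rescale.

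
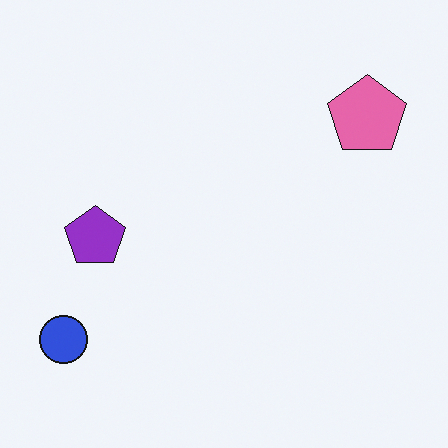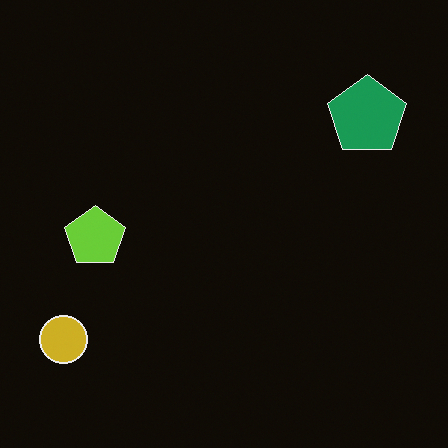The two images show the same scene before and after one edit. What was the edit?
The image was color-inverted (negative).

The light background has become dark and every shape's color is its complement — a photographic negative.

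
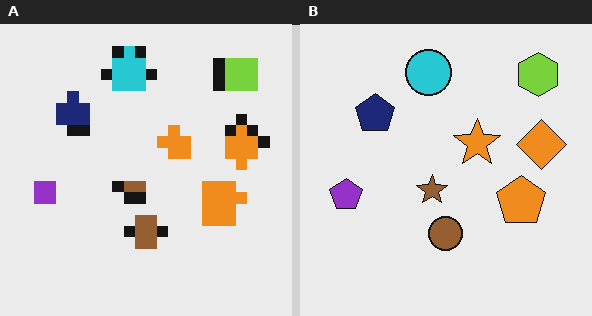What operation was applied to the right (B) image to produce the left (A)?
The left (A) image is the right (B) coarsely pixelated.

Shapes are reduced to large square blocks; fine edges and outlines are lost — a downscale-then-upscale (mosaic) effect.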